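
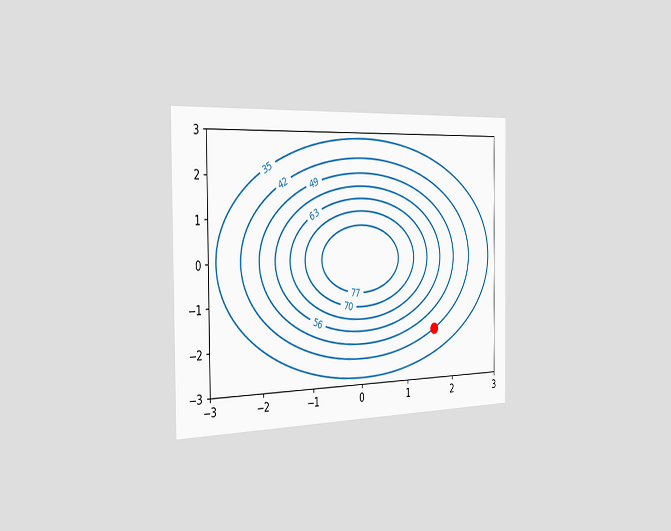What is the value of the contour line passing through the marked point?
The chart is viewed slightly from the left. The marked point sits on the contour labelled 42.

42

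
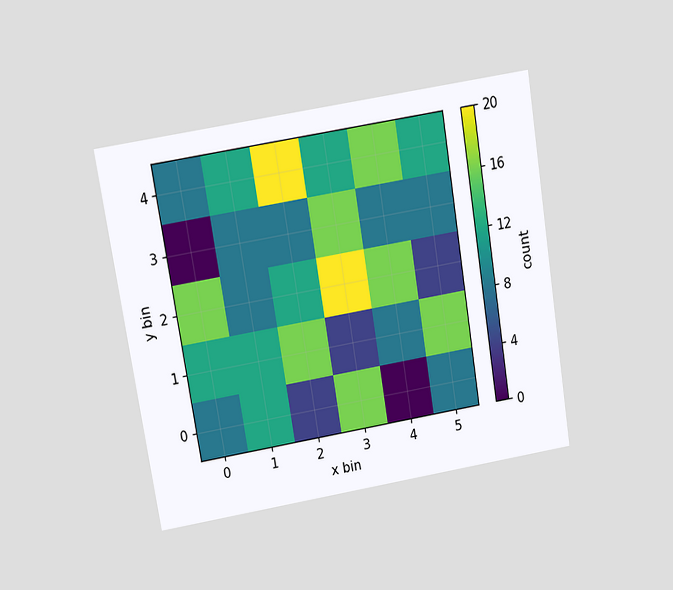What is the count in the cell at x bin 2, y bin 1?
16

The chart is tilted about 9° counter-clockwise and viewed at a slight angle. Matching the cell (2, 1) against the colorbar gives 16.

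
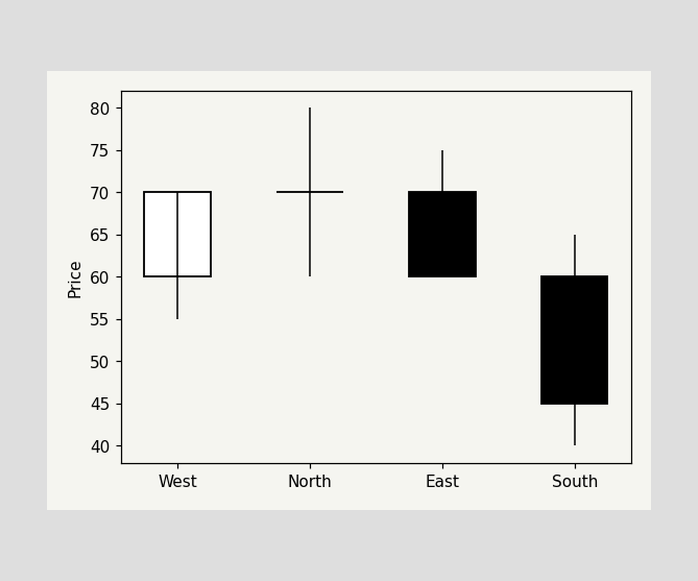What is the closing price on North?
70

The North candle closes at 70.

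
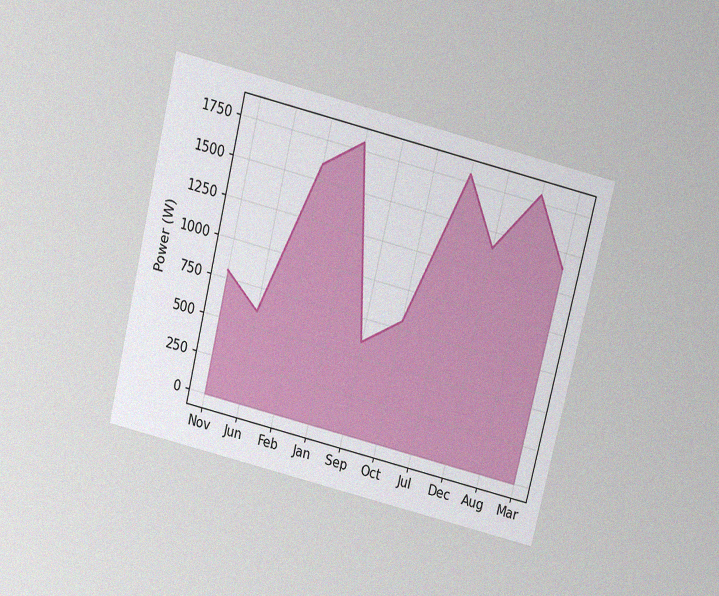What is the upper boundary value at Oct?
800W

The chart is tilted about 14° clockwise and viewed slightly from above, with some photo noise. At Oct the upper boundary is at 800W.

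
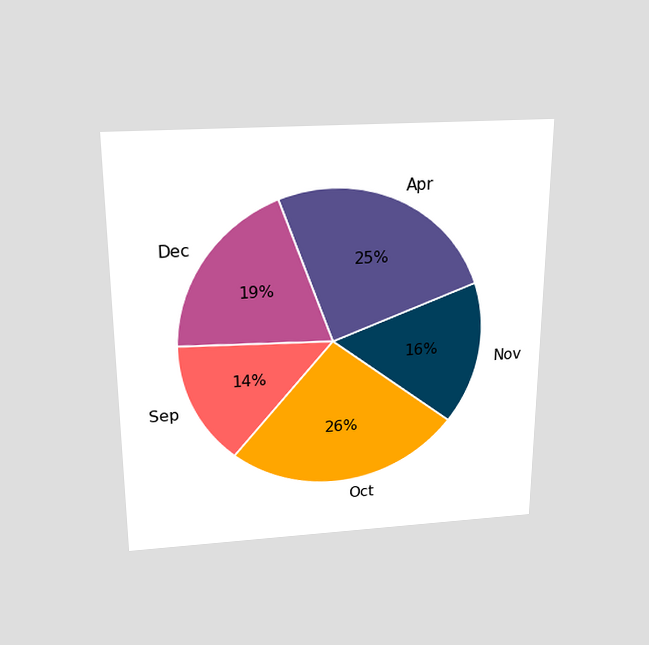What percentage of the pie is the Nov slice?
The chart is viewed slightly from above. The Nov slice takes up 16% of the pie.

16%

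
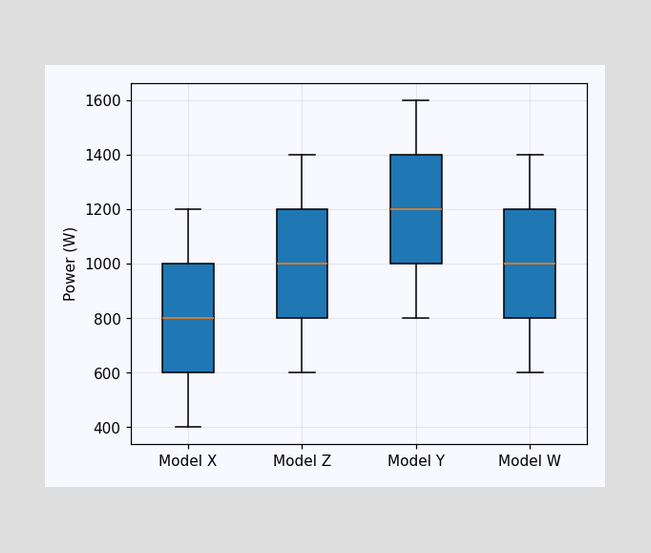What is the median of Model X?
800W

The median line in the Model X box sits at 800W.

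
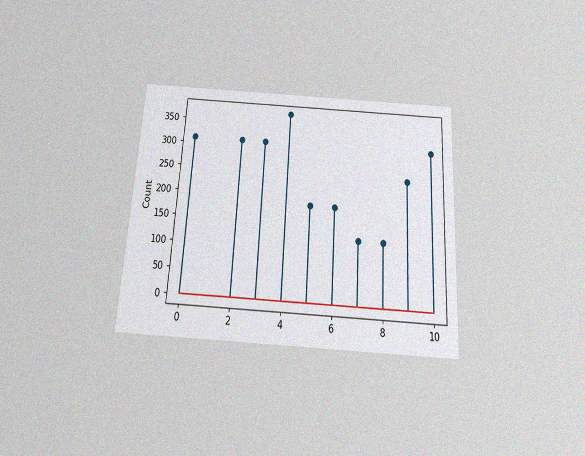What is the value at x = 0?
310

The chart is tilted about 3° clockwise and viewed slightly from below, with some photo noise. The stem at x=0 reaches 310.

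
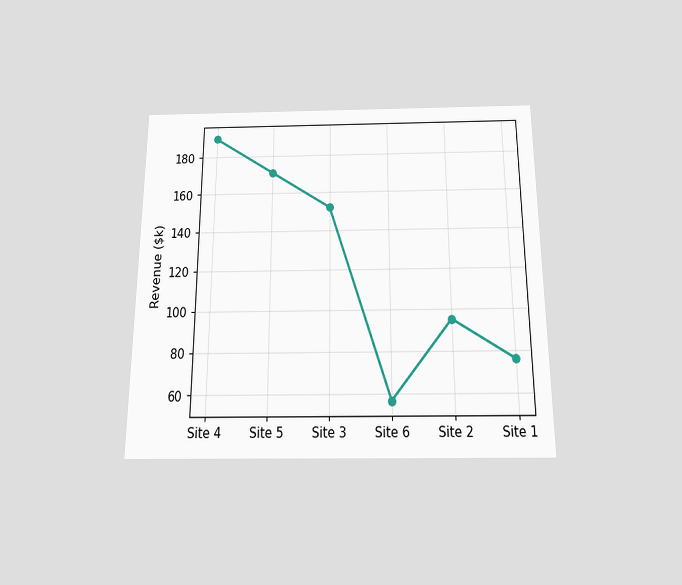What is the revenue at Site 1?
The chart is viewed slightly from below. At Site 1, the line is at $76k.

$76k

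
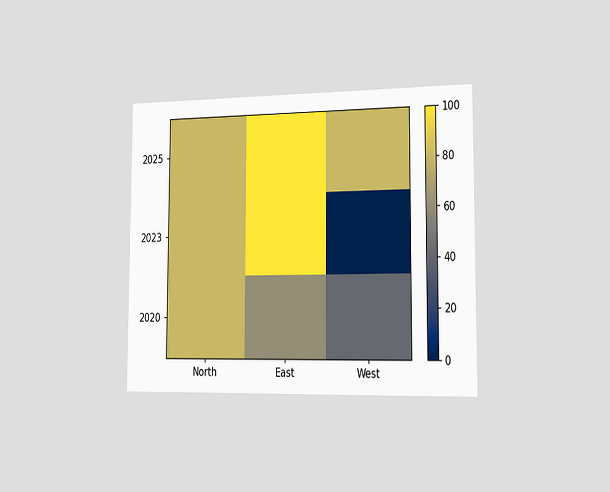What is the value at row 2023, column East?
100

The chart is viewed slightly from the right. Matching cell (2023, East) against the colorbar gives 100.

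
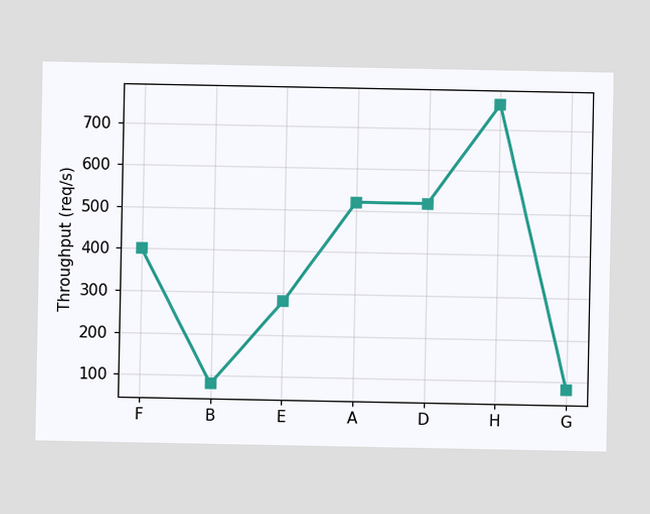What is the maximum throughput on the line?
760req/s

The highest point is at H, and reading across to the y-axis gives 760req/s.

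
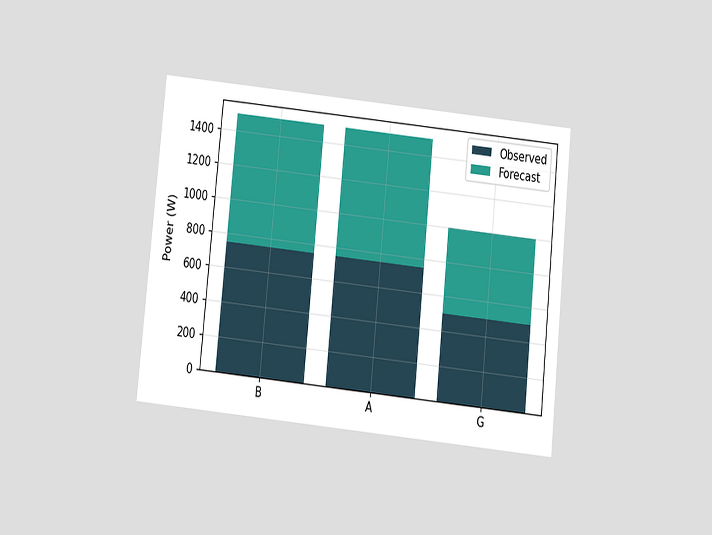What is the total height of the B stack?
1500W

The chart is tilted about 6° clockwise and viewed slightly from below. The B stack's top reaches 1500W on the y-axis.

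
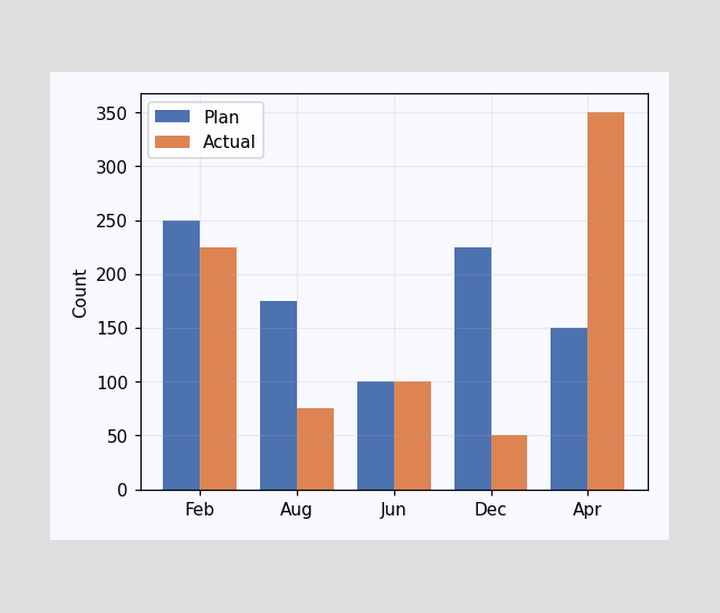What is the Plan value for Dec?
The Plan bar at Dec reaches 225 on the y-axis.

225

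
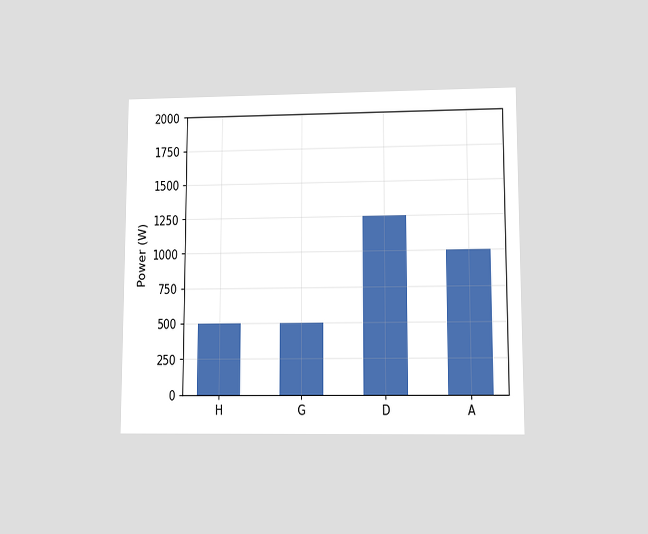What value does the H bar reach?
500W

The chart is viewed at a slight angle. Reading along the chart's y-axis, the H bar reaches 500W.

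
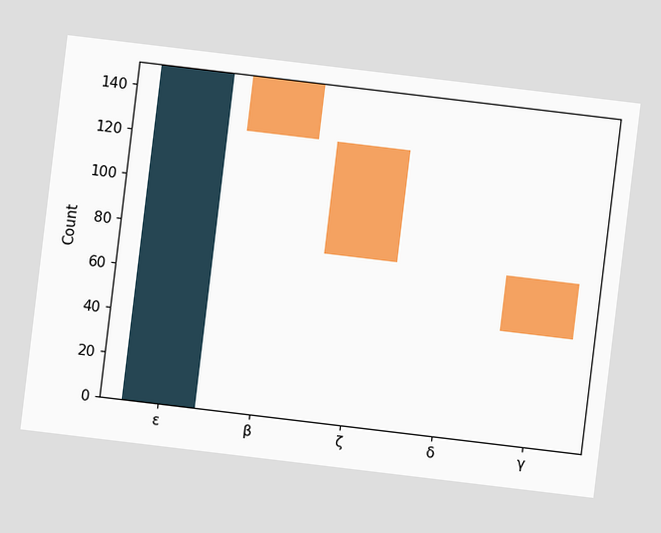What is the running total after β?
The chart is tilted about 7° clockwise. After β the running total reaches 125.

125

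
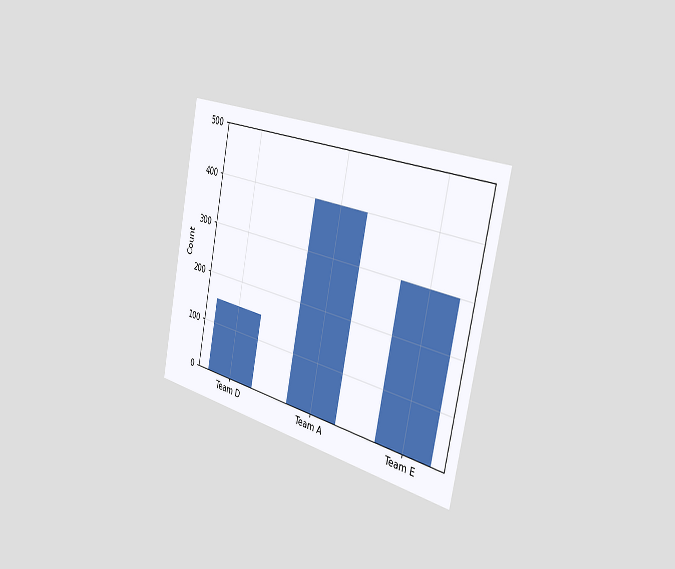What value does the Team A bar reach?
The chart is tilted about 12° clockwise and viewed slightly from the right. Reading along the chart's y-axis, the Team A bar reaches 400.

400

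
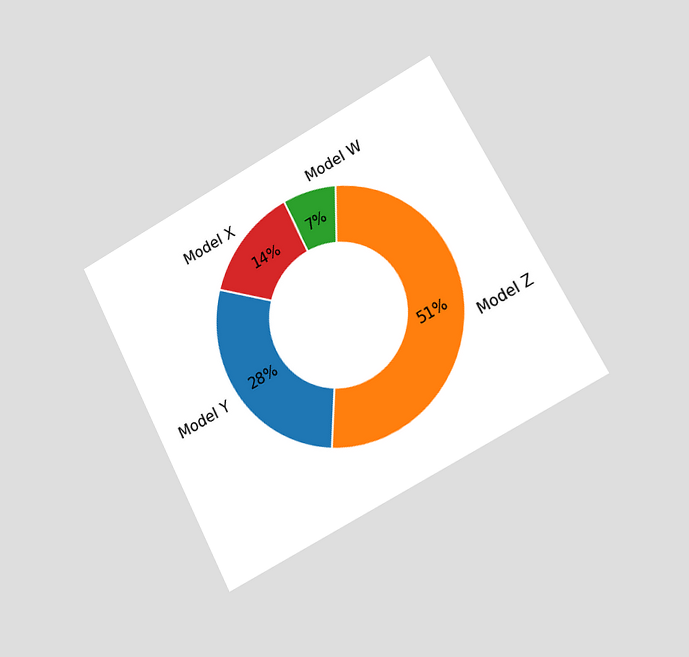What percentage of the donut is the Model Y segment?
The chart is tilted about 28° counter-clockwise and viewed at a slight angle. The Model Y segment takes up 28% of the ring.

28%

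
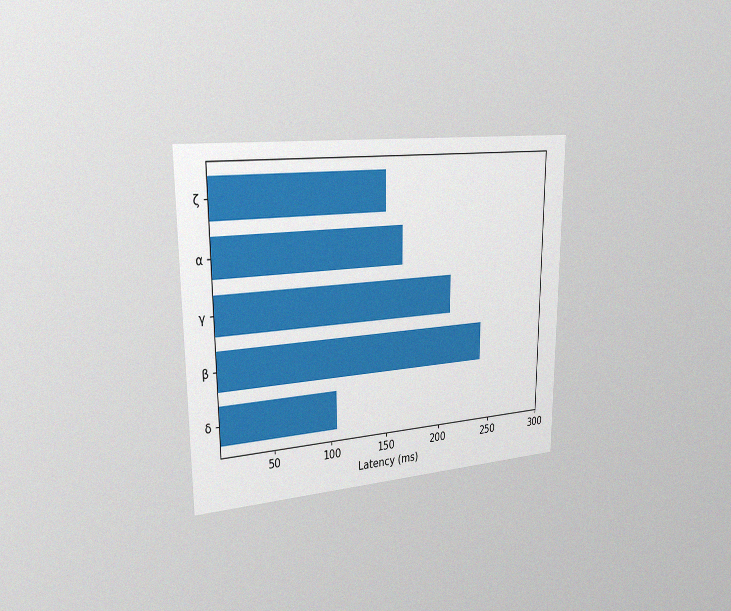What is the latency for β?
240ms

The chart is viewed slightly from the left, with some photo noise. Reading along the chart's x-axis, the β bar reaches 240ms.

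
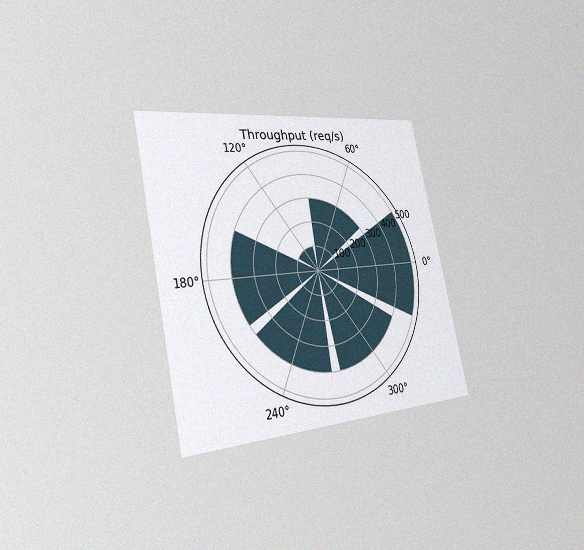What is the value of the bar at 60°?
The chart is tilted about 12° counter-clockwise and viewed slightly from the left, with some photo noise. The bar at 60° reaches 300req/s on the radial axis.

300req/s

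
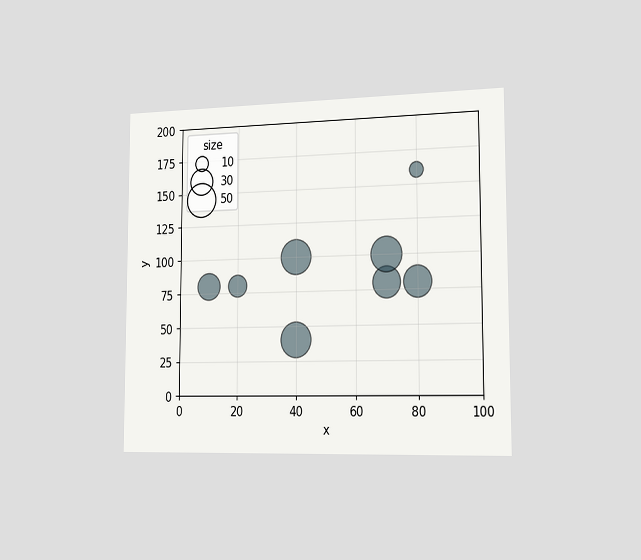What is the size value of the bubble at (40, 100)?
The chart is viewed slightly from the right. Matching the bubble at (40, 100) against the size legend gives 50.

50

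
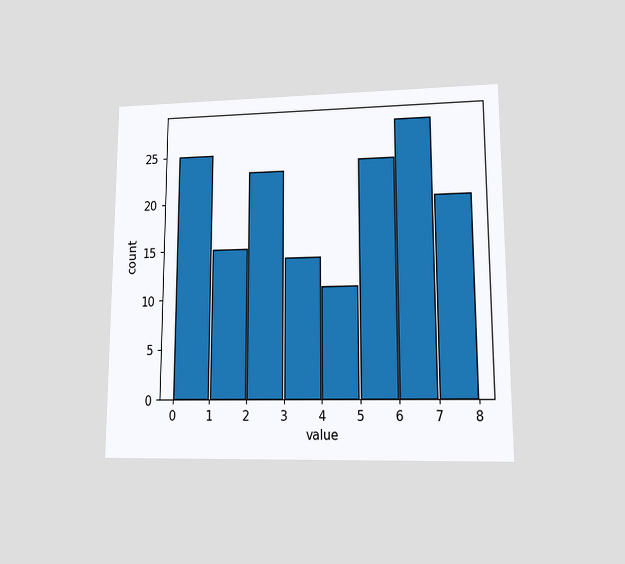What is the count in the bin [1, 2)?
The chart is viewed at a slight angle. The [1, 2) bin has height 15.

15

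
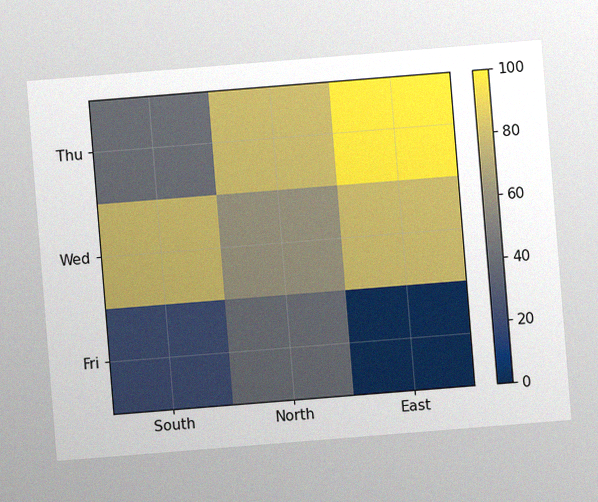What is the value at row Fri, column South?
The chart is tilted about 5° counter-clockwise, with some photo noise. Matching cell (Fri, South) against the colorbar gives 20.

20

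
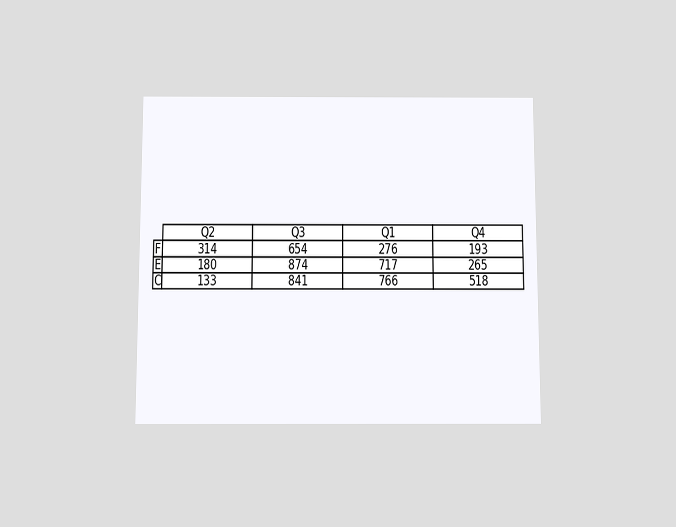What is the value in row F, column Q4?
The chart is viewed slightly from below. The (F, Q4) cell reads 193.

193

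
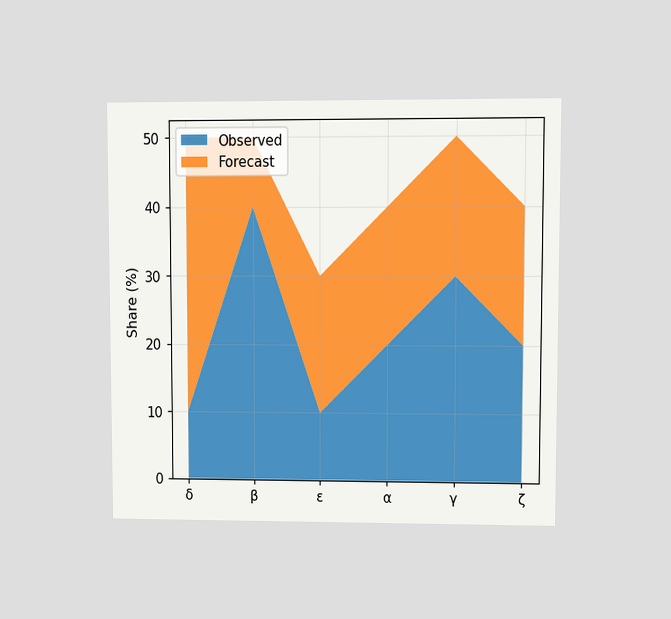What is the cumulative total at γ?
The chart is viewed at a slight angle. The stacked total at γ reaches 50%.

50%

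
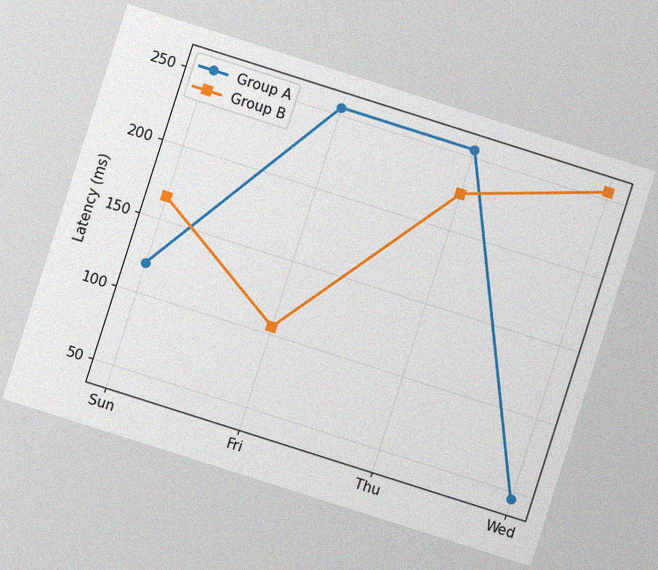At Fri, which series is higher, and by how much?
The chart is tilted about 18° clockwise, with some photo noise. At Fri, Group A sits above the other line by 150ms.

Group A, by 150ms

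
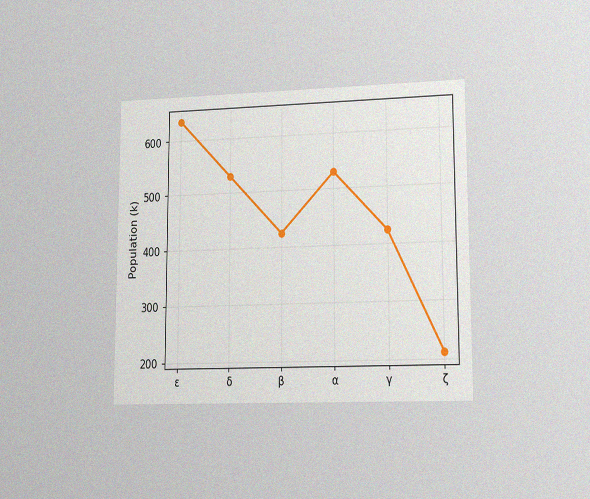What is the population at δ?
The chart is viewed at a slight angle, with some photo noise. At δ, the line is at 530k.

530k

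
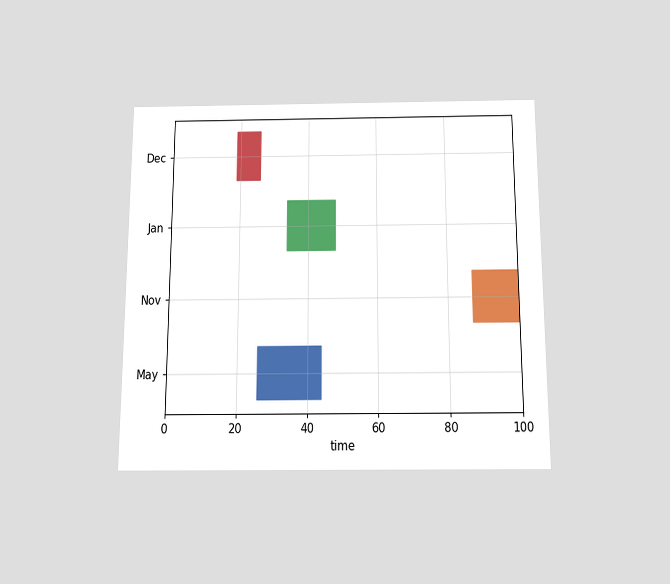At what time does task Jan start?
34

The chart is viewed slightly from below. The Jan bar begins at t=34.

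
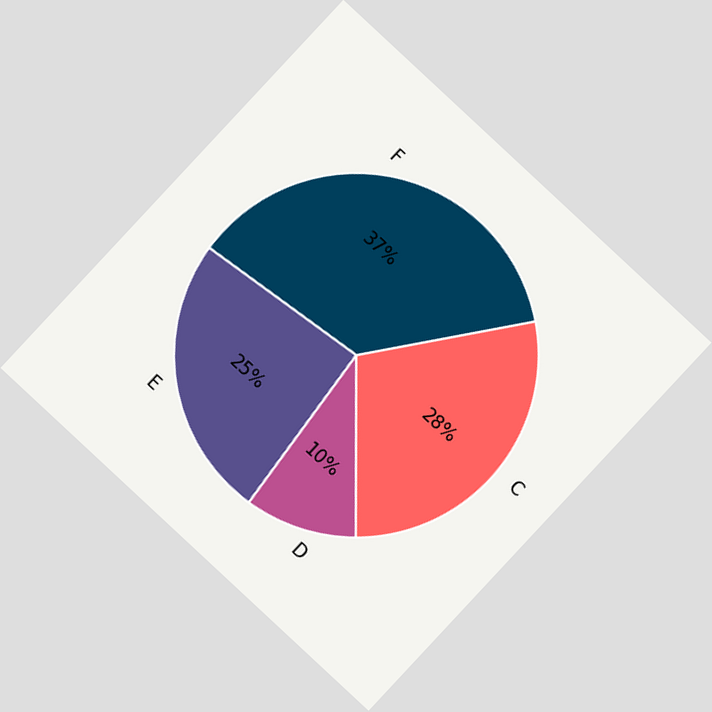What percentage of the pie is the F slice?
The chart is tilted about 43° clockwise. The F slice takes up 37% of the pie.

37%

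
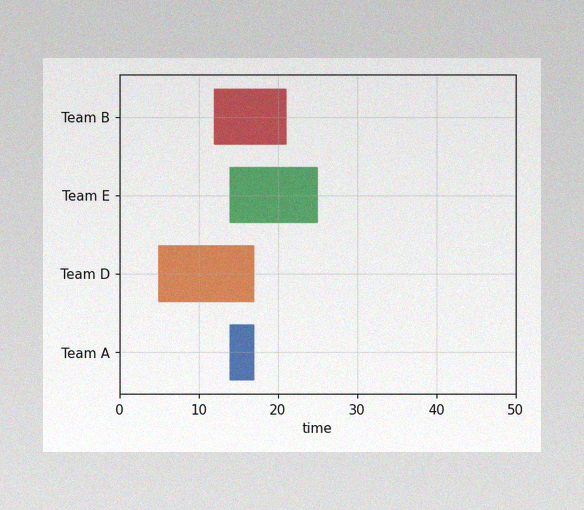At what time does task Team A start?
The image has some photo noise and uneven lighting. The Team A bar begins at t=14.

14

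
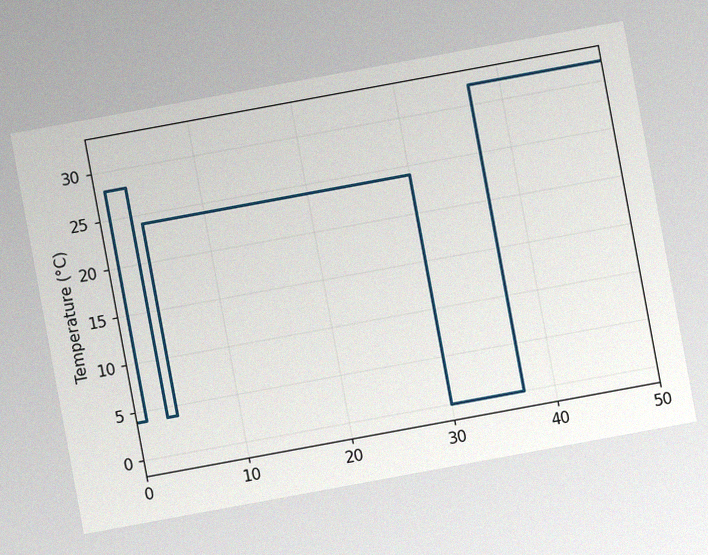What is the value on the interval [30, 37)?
The chart is tilted about 10° counter-clockwise, with some photo noise. On [30, 37) the step sits at 0°C.

0°C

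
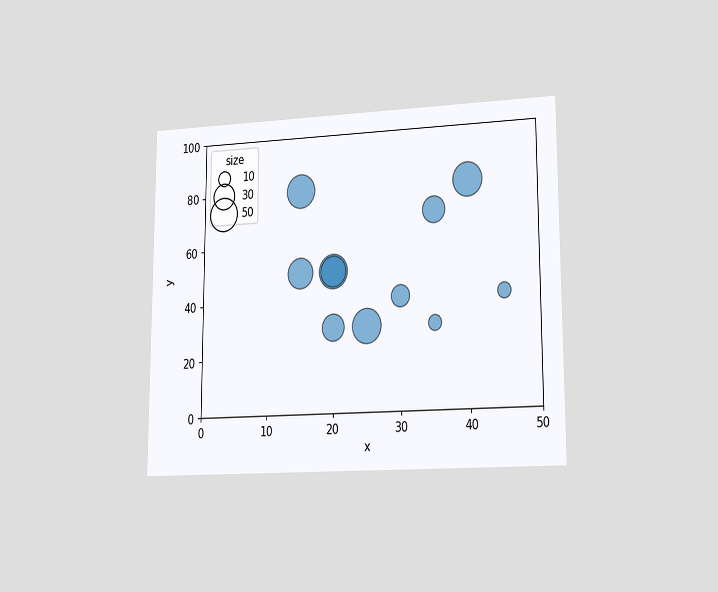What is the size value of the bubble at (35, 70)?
The chart is viewed slightly from the right. Matching the bubble at (35, 70) against the size legend gives 30.

30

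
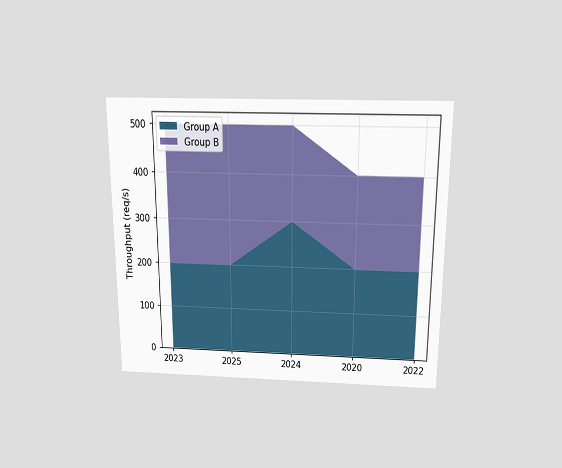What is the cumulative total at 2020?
The chart is viewed slightly from above. The stacked total at 2020 reaches 400req/s.

400req/s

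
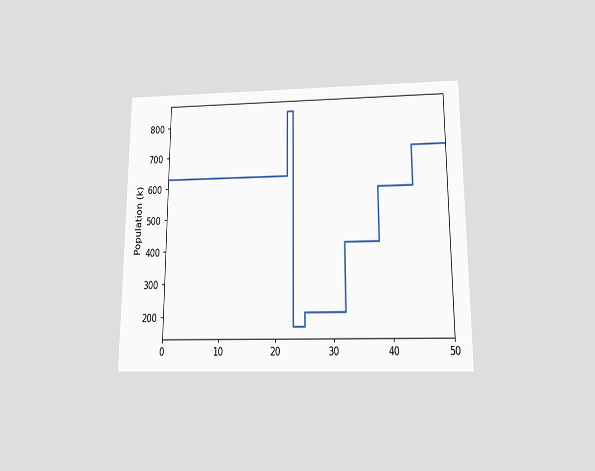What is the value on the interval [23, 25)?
The chart is viewed slightly from below. On [23, 25) the step sits at 168k.

168k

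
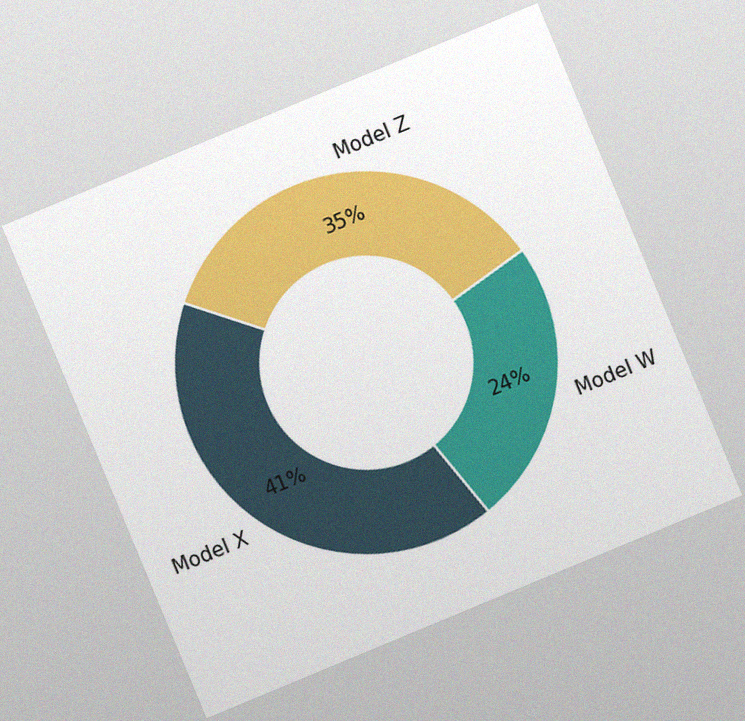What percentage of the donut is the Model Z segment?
35%

The chart is tilted about 23° counter-clockwise, with some photo noise. The Model Z segment takes up 35% of the ring.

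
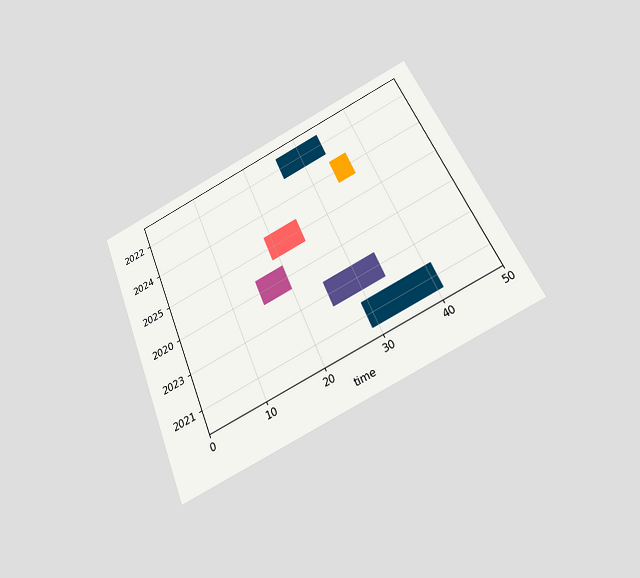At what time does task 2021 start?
The chart is tilted about 23° counter-clockwise and viewed slightly from below. The 2021 bar begins at t=29.

29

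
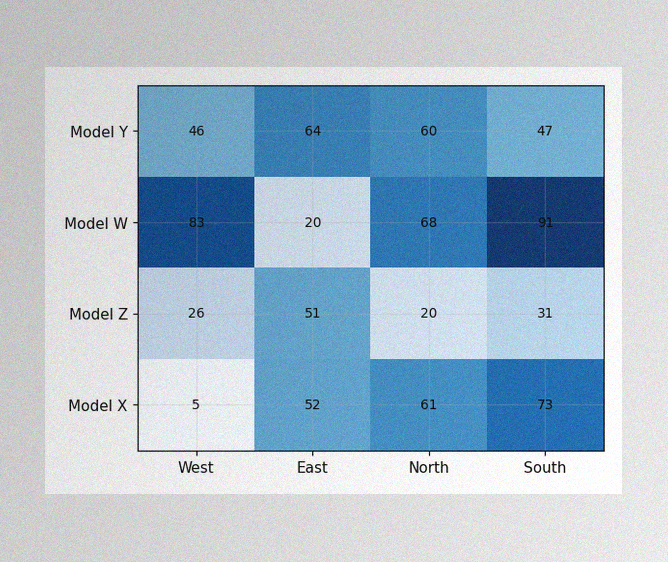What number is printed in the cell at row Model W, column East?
The image has some photo noise and uneven lighting. The (Model W, East) cell reads 20.

20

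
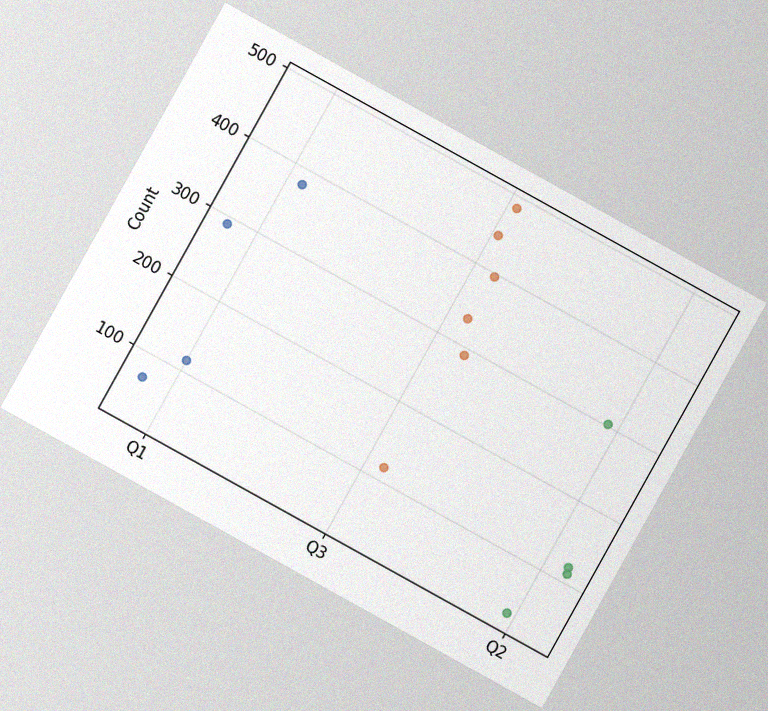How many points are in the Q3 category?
The chart is tilted about 29° clockwise, with some photo noise. Counting the markers in the Q3 column gives 6.

6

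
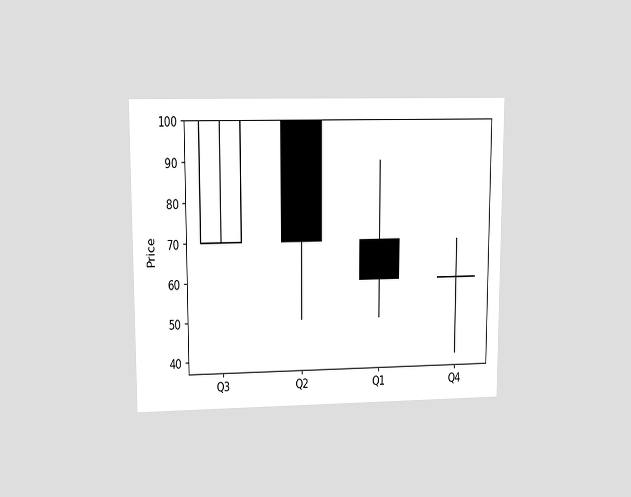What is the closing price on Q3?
The chart is viewed at a slight angle. The Q3 candle closes at 100.

100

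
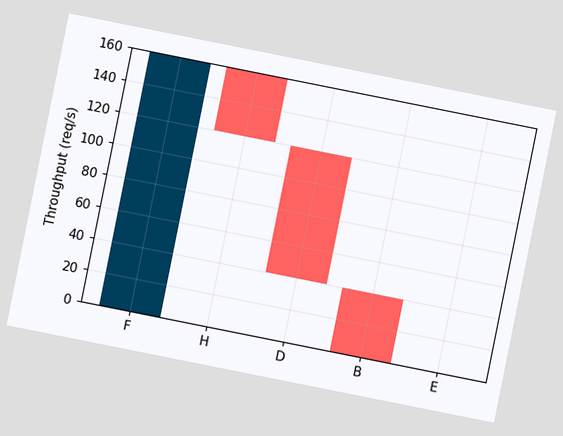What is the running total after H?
The chart is tilted about 11° clockwise. After H the running total reaches 120req/s.

120req/s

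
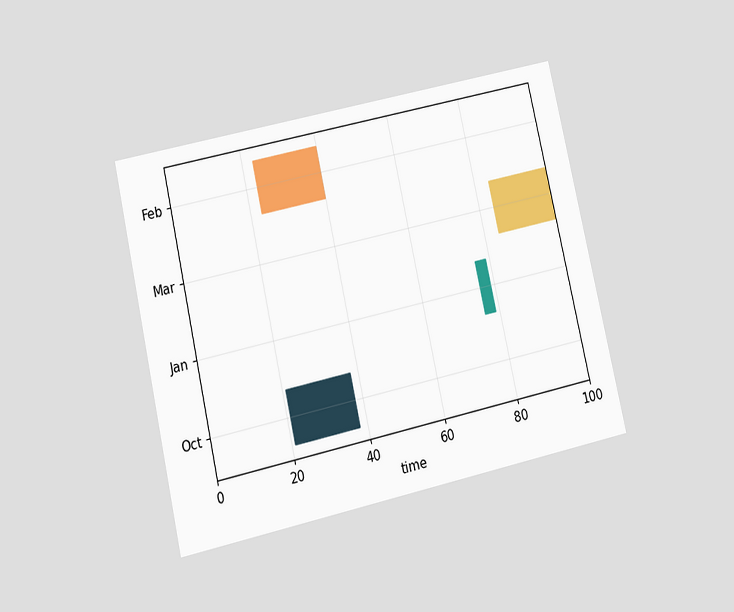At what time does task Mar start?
84

The chart is tilted about 13° counter-clockwise and viewed at a slight angle. The Mar bar begins at t=84.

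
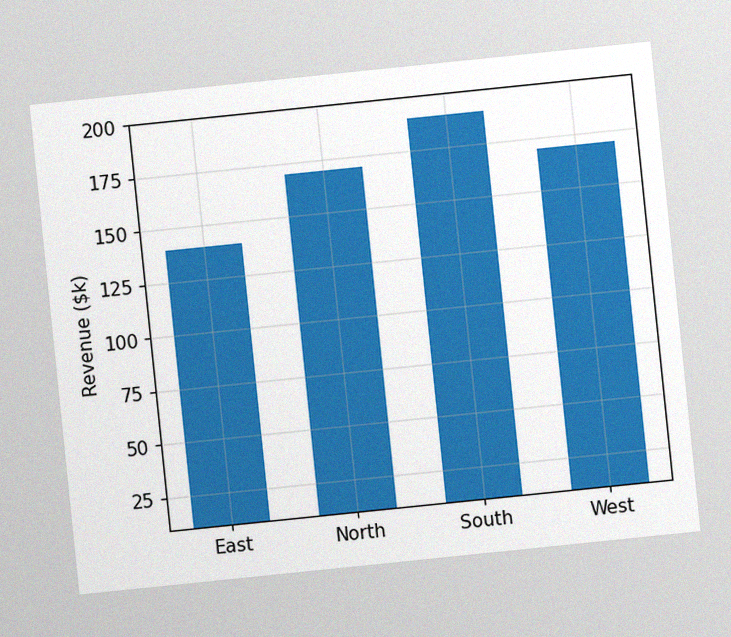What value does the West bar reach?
$170k

The chart is tilted about 6° counter-clockwise, with some photo noise. Reading along the chart's y-axis, the West bar reaches $170k.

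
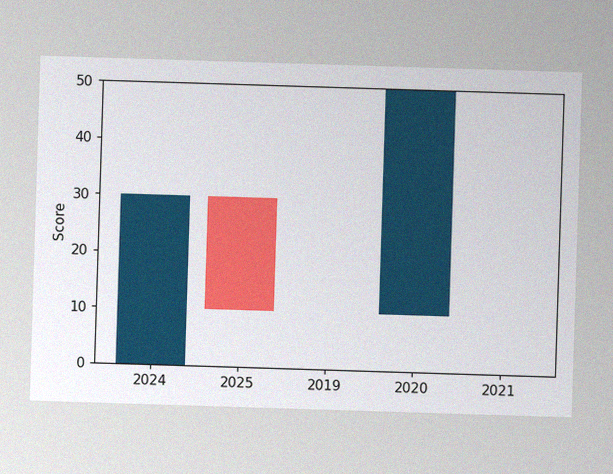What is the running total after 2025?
The image has some photo noise and uneven lighting. After 2025 the running total reaches 10.

10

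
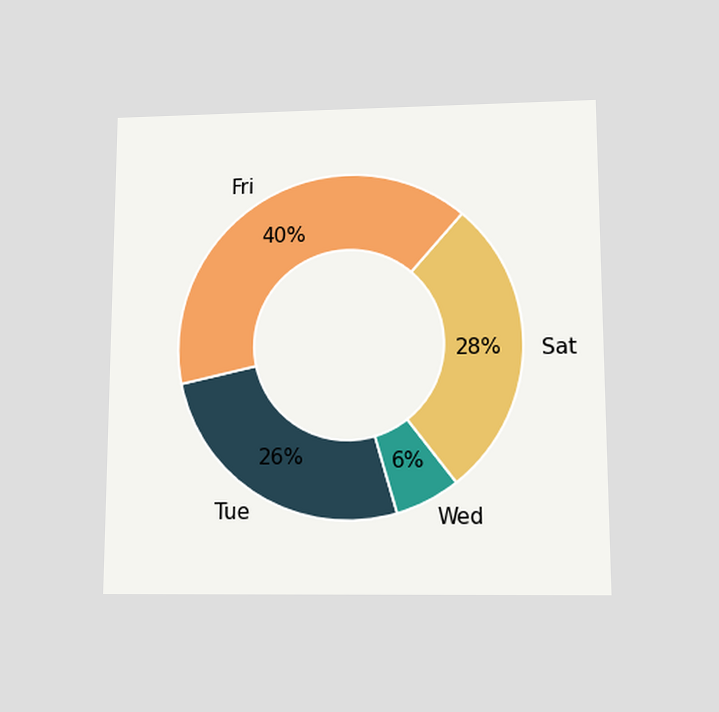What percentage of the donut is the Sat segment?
28%

The chart is viewed slightly from below. The Sat segment takes up 28% of the ring.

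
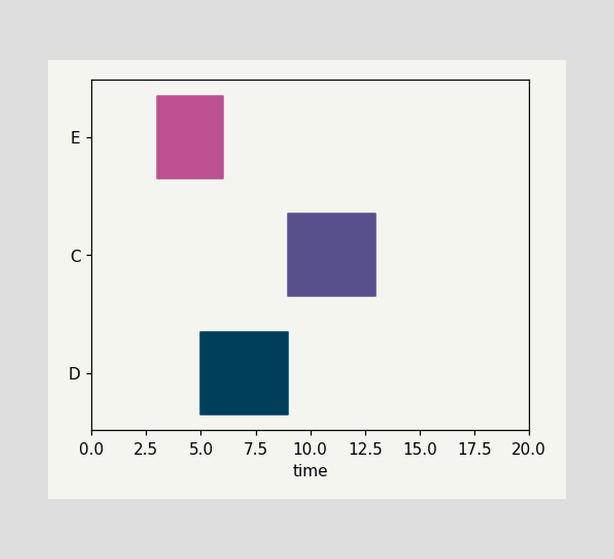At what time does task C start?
The C bar begins at t=9.

9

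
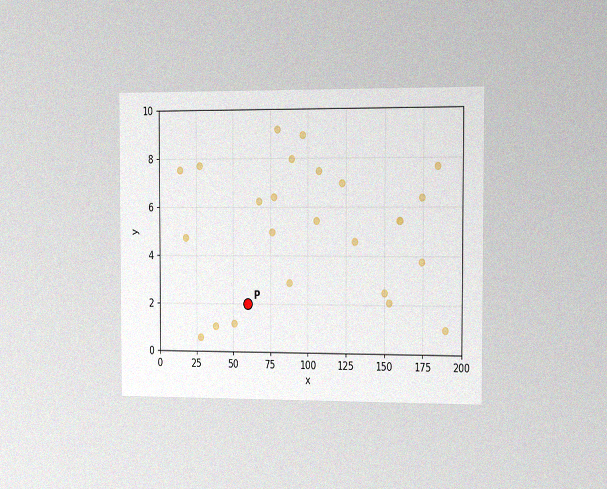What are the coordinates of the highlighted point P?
(60, 2)

The chart is viewed slightly from the right, with some photo noise. Following the gridlines from P to each axis, P sits at (60, 2).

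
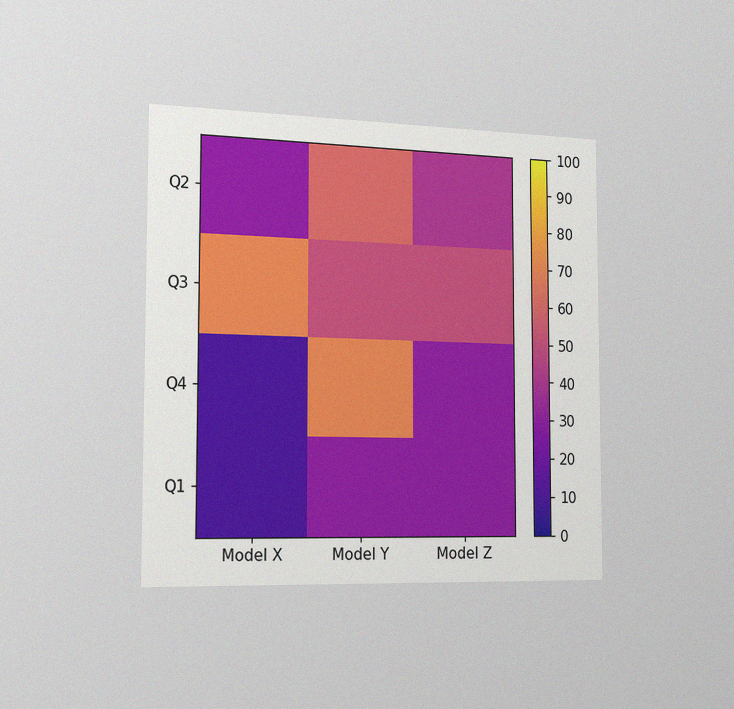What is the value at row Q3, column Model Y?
The chart is viewed slightly from the left, with some photo noise. Matching cell (Q3, Model Y) against the colorbar gives 50.

50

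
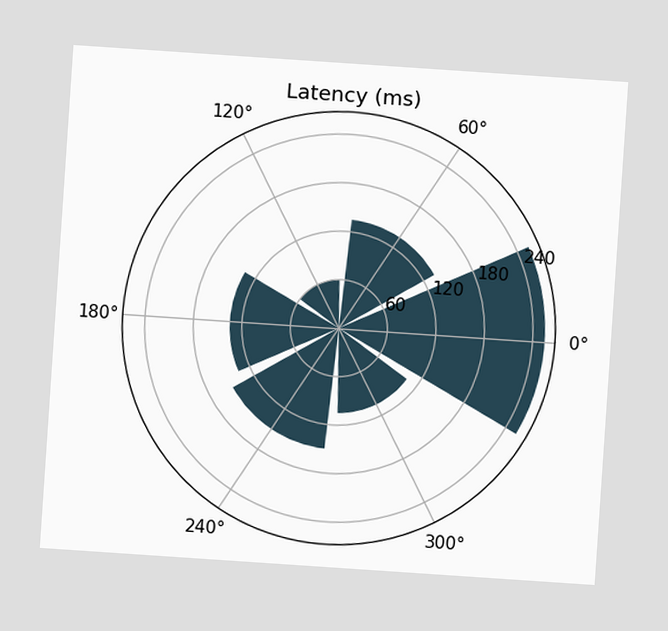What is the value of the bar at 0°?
The chart is tilted about 4° clockwise. The bar at 0° reaches 255ms on the radial axis.

255ms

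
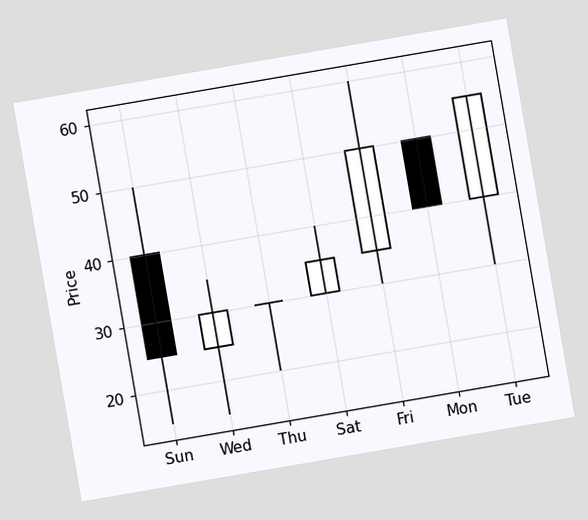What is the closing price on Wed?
The chart is tilted about 10° counter-clockwise. The Wed candle closes at 30.

30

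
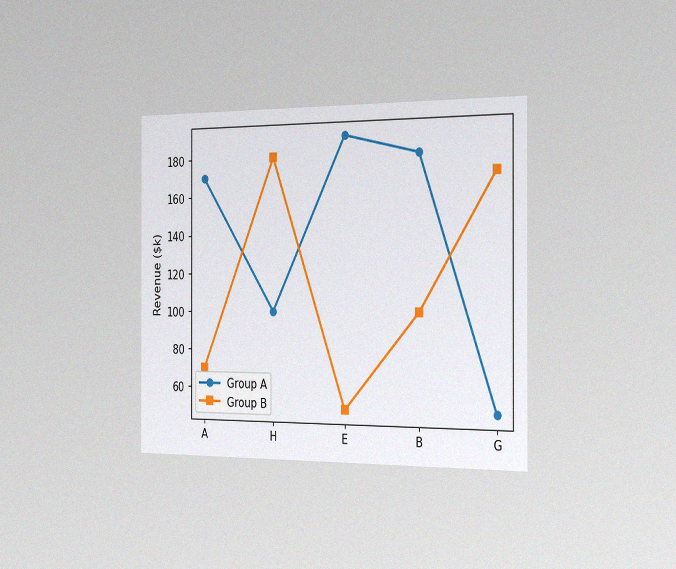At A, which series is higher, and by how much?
The chart is viewed slightly from the right, with some photo noise. At A, Group A sits above the other line by $100k.

Group A, by $100k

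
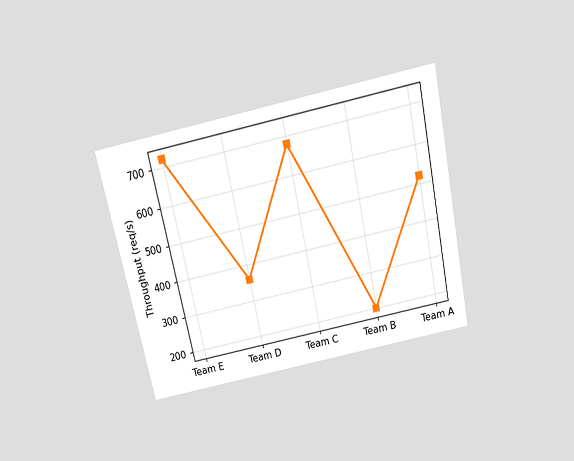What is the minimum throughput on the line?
The chart is tilted about 12° counter-clockwise and viewed slightly from above. The lowest point is at Team B, and reading across to the y-axis gives 200req/s.

200req/s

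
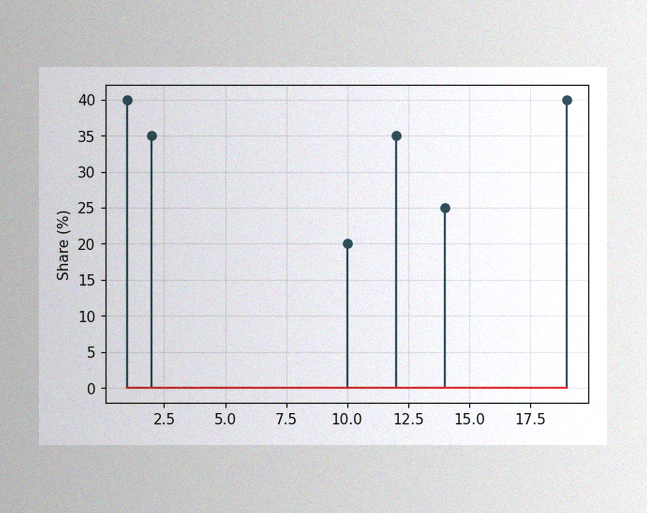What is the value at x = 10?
The image has some photo noise and uneven lighting. The stem at x=10 reaches 20%.

20%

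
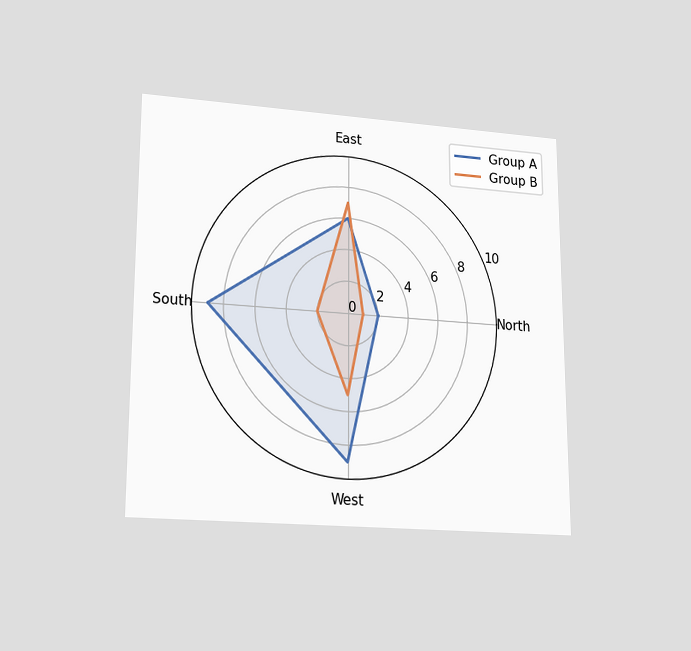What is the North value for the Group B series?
The chart is viewed at a slight angle. On the North axis, Group B reaches 1.

1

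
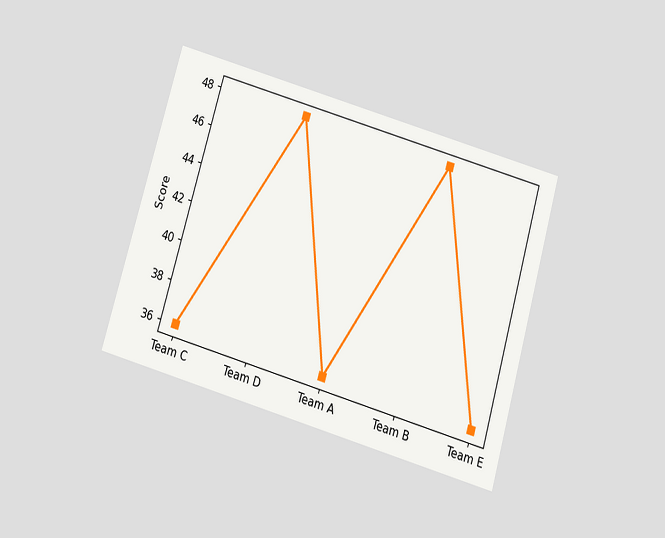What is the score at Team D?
The chart is tilted about 16° clockwise and viewed slightly from below. At Team D, the line is at 48.

48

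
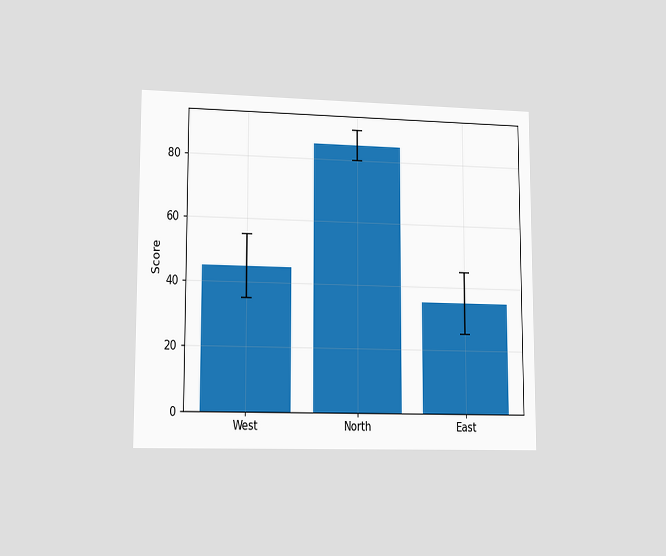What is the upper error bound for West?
55

The chart is viewed slightly from the left. The West bar's upper whisker reaches 55.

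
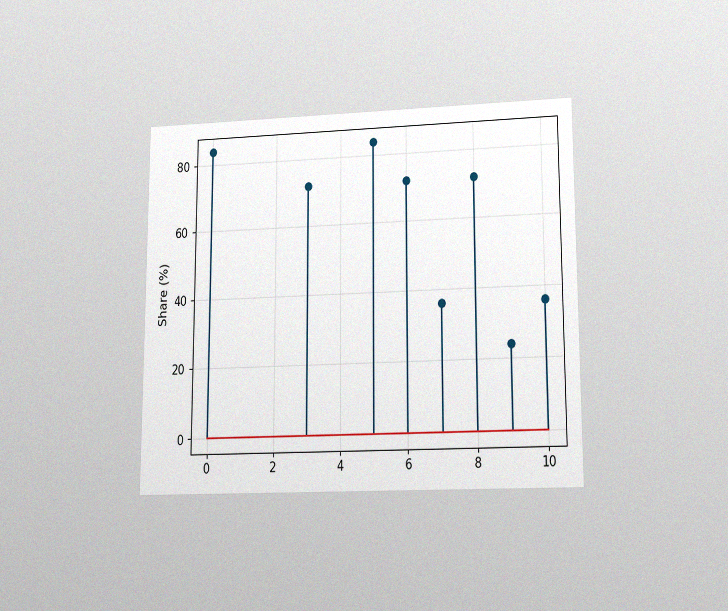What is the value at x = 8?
72%

The chart is viewed at a slight angle, with some photo noise. The stem at x=8 reaches 72%.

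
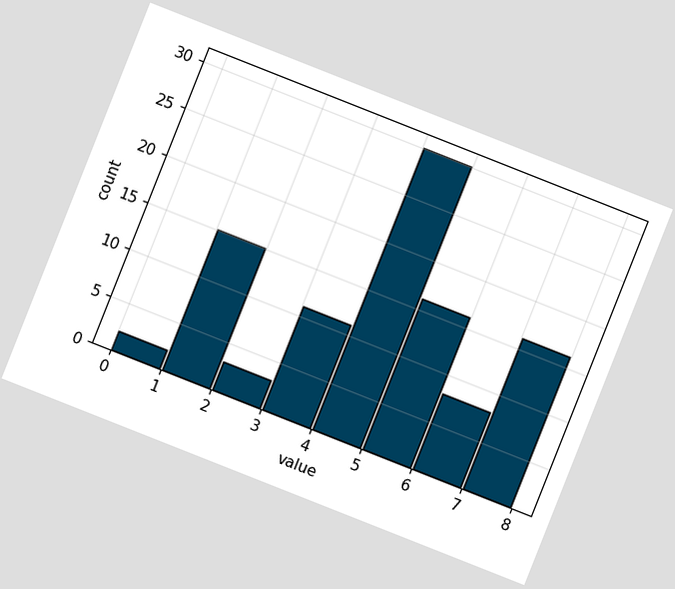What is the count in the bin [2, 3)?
The chart is tilted about 22° clockwise. The [2, 3) bin has height 3.

3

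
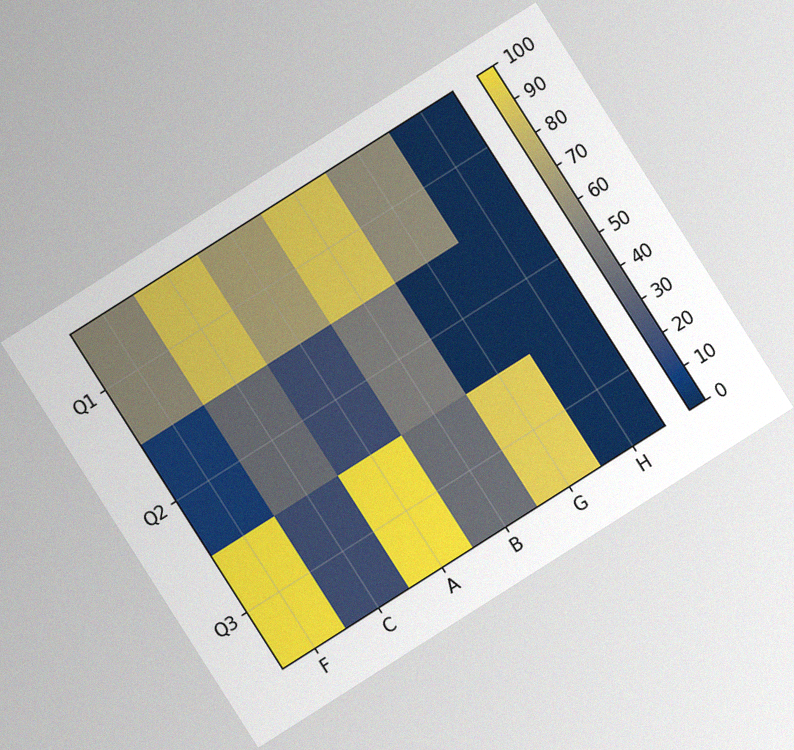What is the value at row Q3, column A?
The chart is tilted about 32° counter-clockwise, with some photo noise. Matching cell (Q3, A) against the colorbar gives 100.

100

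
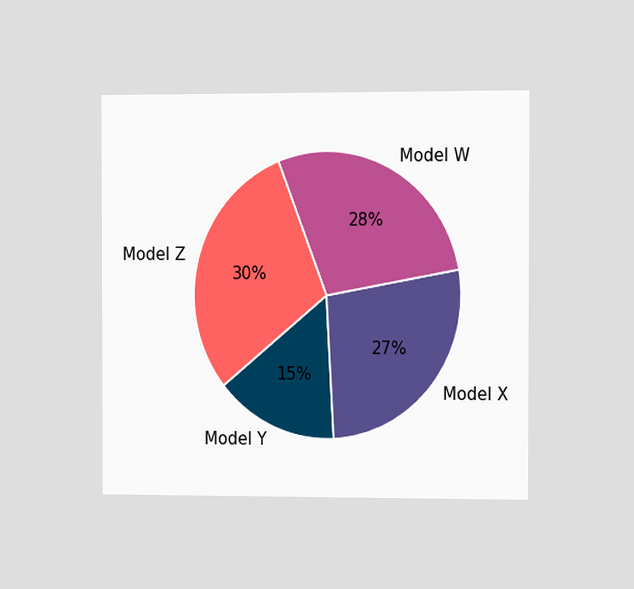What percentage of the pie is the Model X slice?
The chart is viewed at a slight angle. The Model X slice takes up 27% of the pie.

27%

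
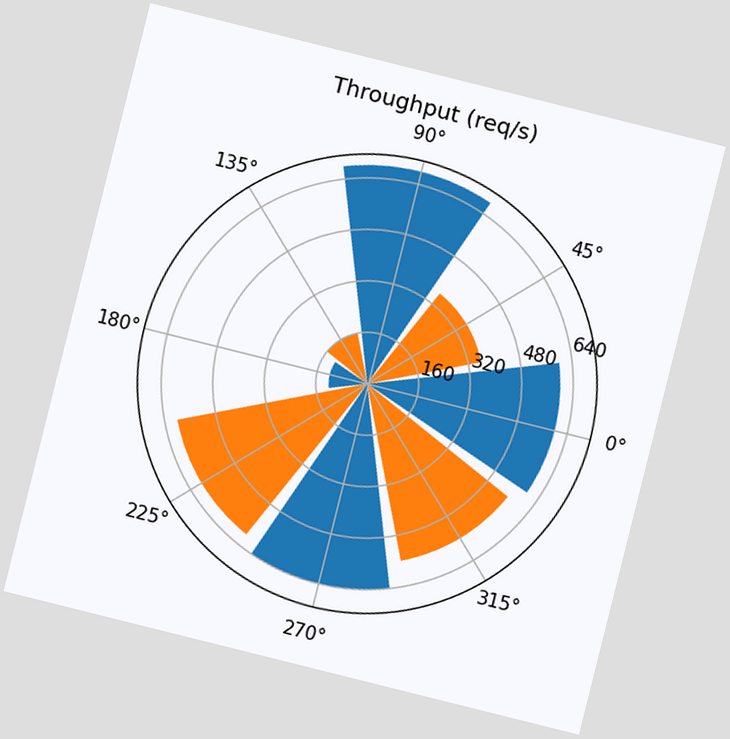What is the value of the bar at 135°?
The chart is tilted about 14° clockwise. The bar at 135° reaches 160req/s on the radial axis.

160req/s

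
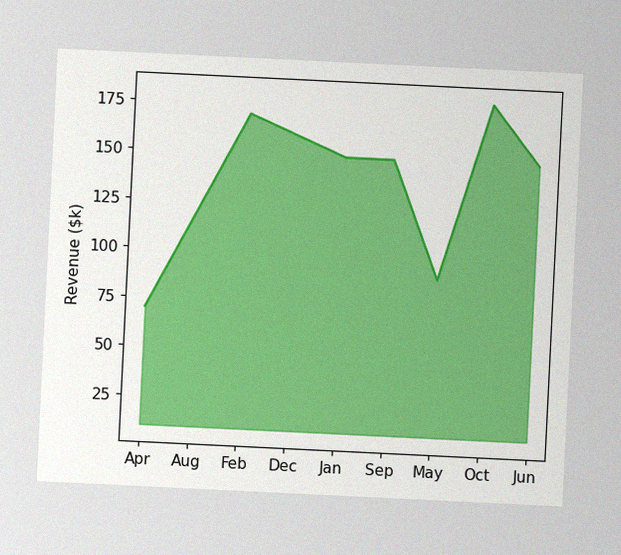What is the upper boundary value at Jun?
$150k

The chart is tilted about 3° clockwise, with some photo noise. At Jun the upper boundary is at $150k.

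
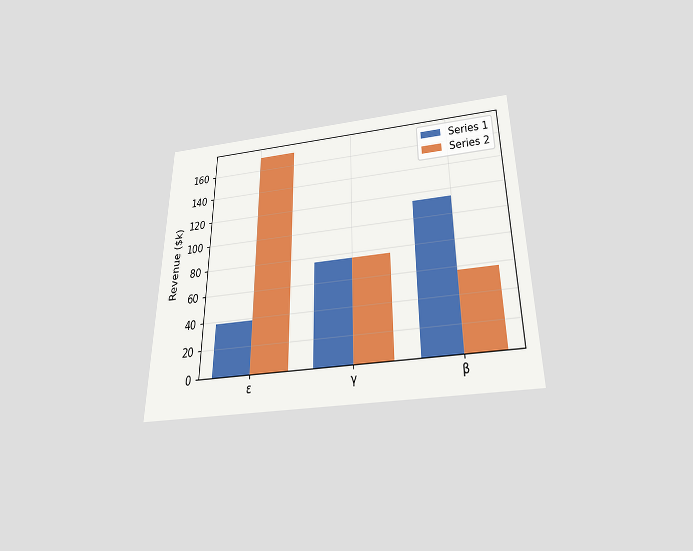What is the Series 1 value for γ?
The chart is viewed slightly from below. The Series 1 bar at γ reaches $76k on the y-axis.

$76k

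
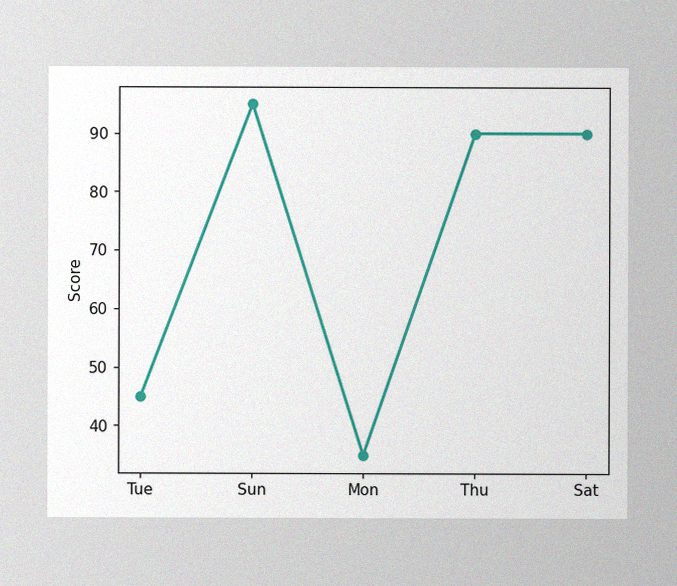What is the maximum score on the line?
The image has some photo noise and uneven lighting. The highest point is at Sun, and reading across to the y-axis gives 95.

95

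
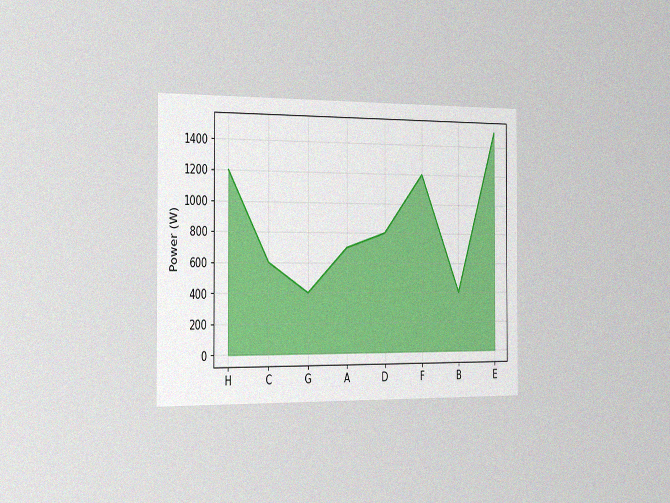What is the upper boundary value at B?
The chart is viewed slightly from the left, with some photo noise. At B the upper boundary is at 400W.

400W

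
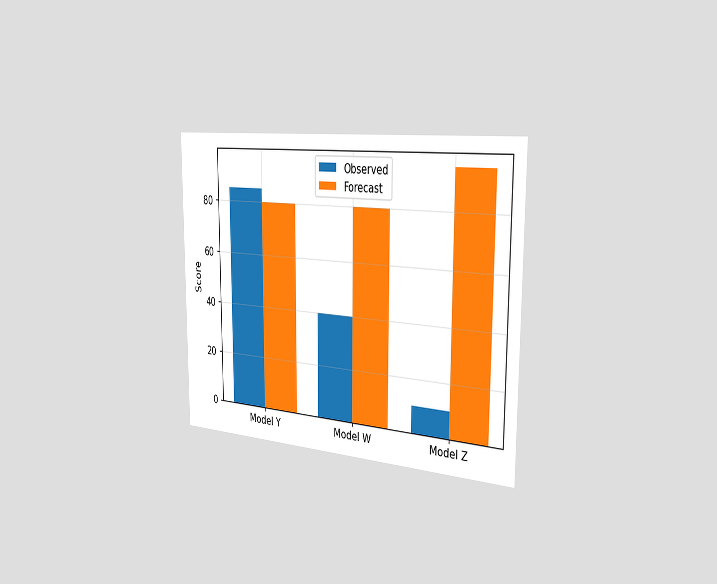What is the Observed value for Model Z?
10

The chart is viewed slightly from the right. The Observed bar at Model Z reaches 10 on the y-axis.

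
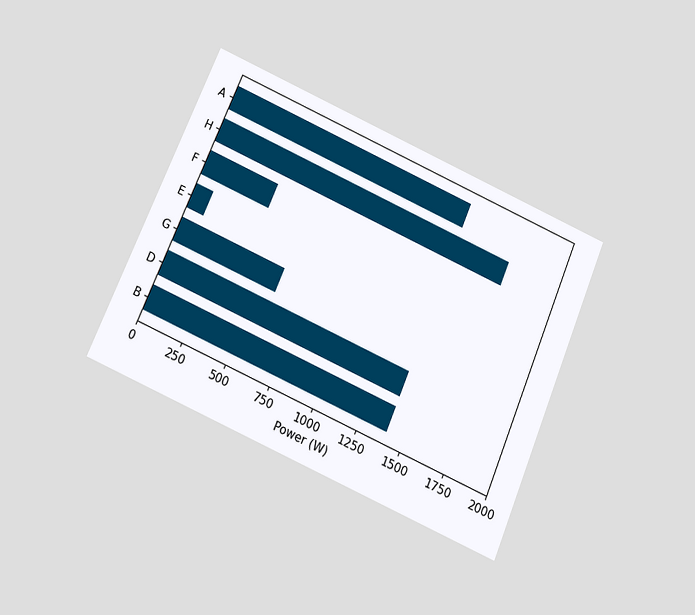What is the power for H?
The chart is tilted about 23° clockwise and viewed slightly from below. Reading along the chart's x-axis, the H bar reaches 1700W.

1700W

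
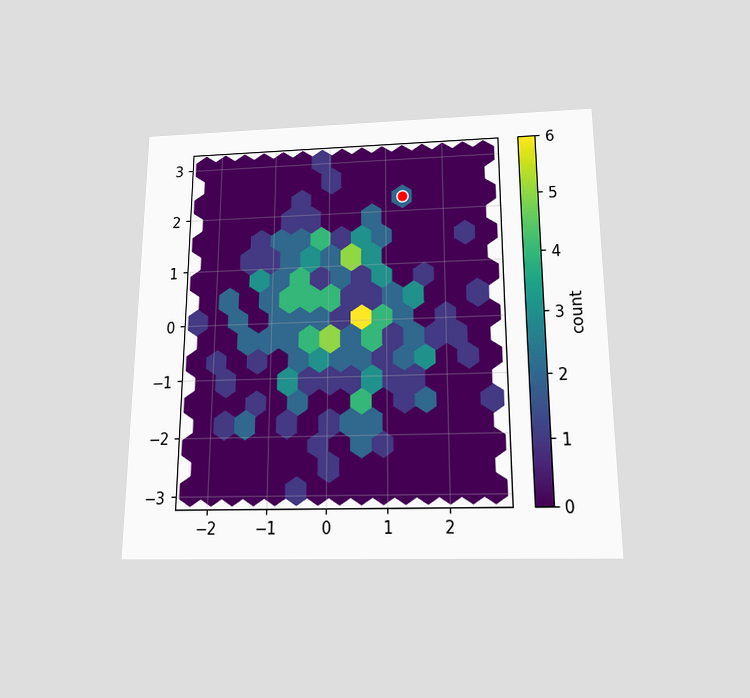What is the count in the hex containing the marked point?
The chart is viewed slightly from below. The marked hex reads 2 on the colorbar.

2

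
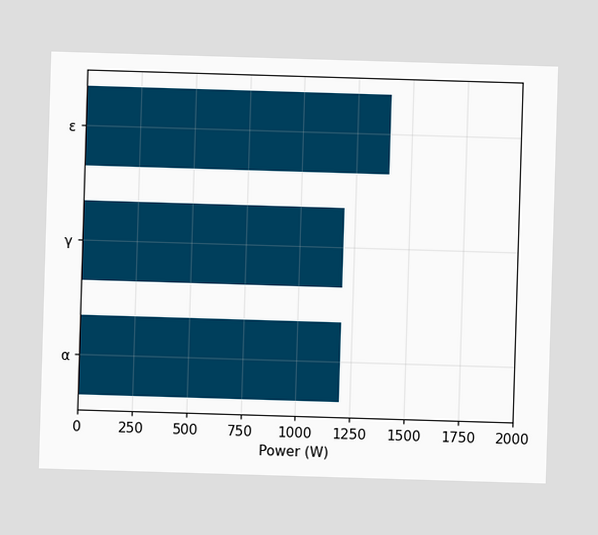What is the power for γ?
Reading along the chart's x-axis, the γ bar reaches 1200W.

1200W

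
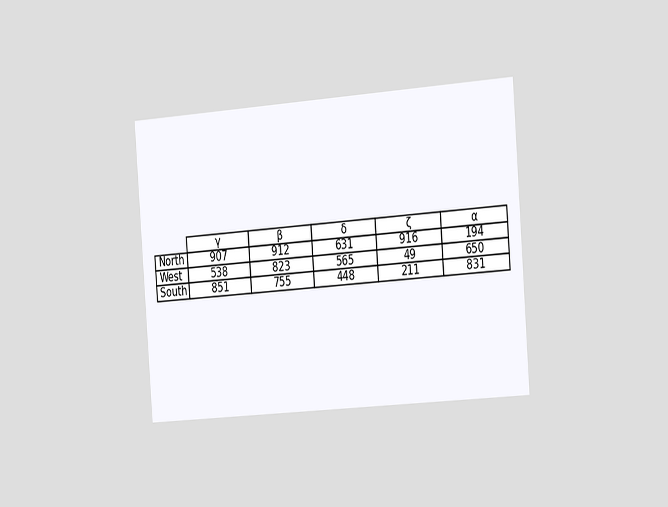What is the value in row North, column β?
The chart is tilted about 4° counter-clockwise and viewed slightly from the right. The (North, β) cell reads 912.

912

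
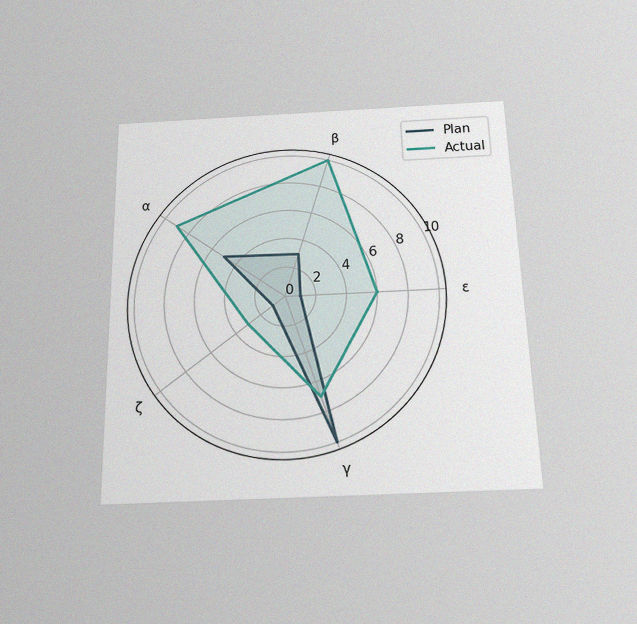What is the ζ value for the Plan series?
1

The chart is viewed slightly from below, with some photo noise. On the ζ axis, Plan reaches 1.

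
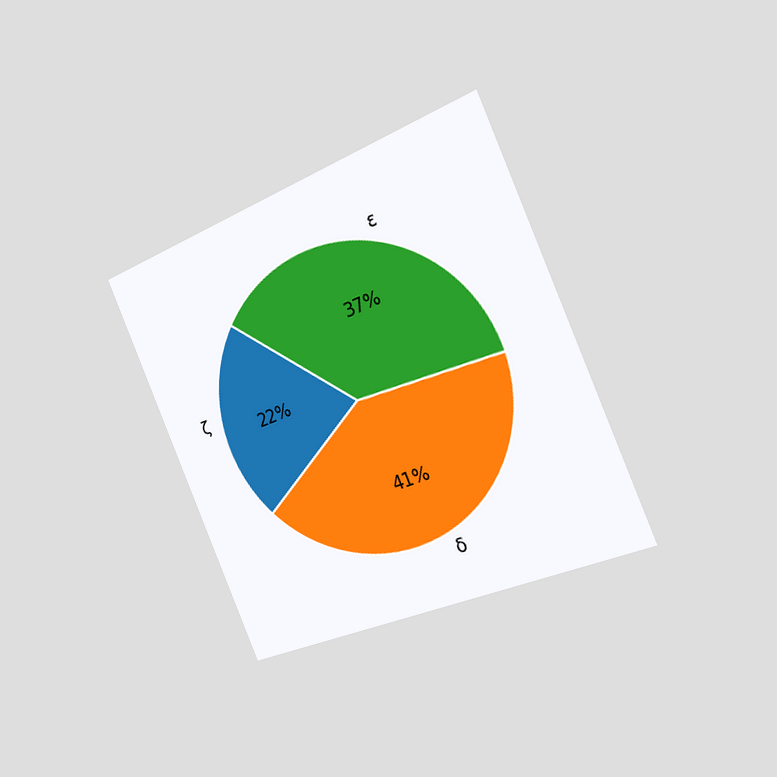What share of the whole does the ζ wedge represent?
The chart is tilted about 23° counter-clockwise and viewed slightly from the right. The ζ slice takes up 22% of the pie.

22%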